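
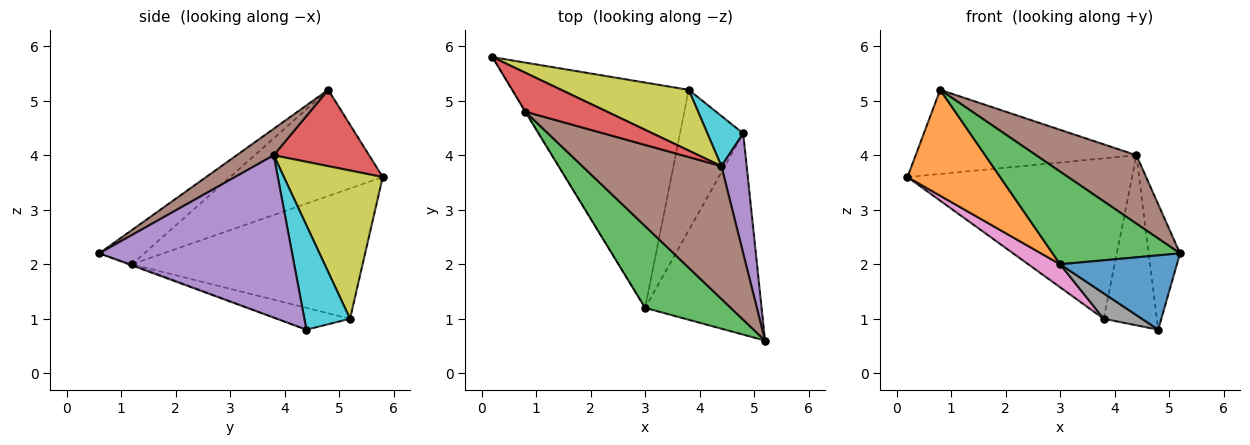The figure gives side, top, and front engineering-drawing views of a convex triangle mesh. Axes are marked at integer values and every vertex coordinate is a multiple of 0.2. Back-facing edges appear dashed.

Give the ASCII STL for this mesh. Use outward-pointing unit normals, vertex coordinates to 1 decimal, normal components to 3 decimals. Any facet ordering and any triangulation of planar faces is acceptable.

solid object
 facet normal -0.009 -0.347 -0.938
  outer loop
   vertex 3.0 1.2 2.0
   vertex 4.8 4.4 0.8
   vertex 5.2 0.6 2.2
  endloop
 endfacet
 facet normal -0.855 -0.519 -0.004
  outer loop
   vertex 3.0 1.2 2.0
   vertex 0.8 4.8 5.2
   vertex 0.2 5.8 3.6
  endloop
 endfacet
 facet normal -0.256 -0.725 0.640
  outer loop
   vertex 3.0 1.2 2.0
   vertex 5.2 0.6 2.2
   vertex 0.8 4.8 5.2
  endloop
 endfacet
 facet normal 0.365 0.845 0.391
  outer loop
   vertex 4.4 3.8 4.0
   vertex 0.2 5.8 3.6
   vertex 0.8 4.8 5.2
  endloop
 endfacet
 facet normal 0.976 0.159 0.152
  outer loop
   vertex 4.4 3.8 4.0
   vertex 5.2 0.6 2.2
   vertex 4.8 4.4 0.8
  endloop
 endfacet
 facet normal 0.167 -0.451 0.877
  outer loop
   vertex 4.4 3.8 4.0
   vertex 0.8 4.8 5.2
   vertex 5.2 0.6 2.2
  endloop
 endfacet
 facet normal -0.592 -0.082 -0.801
  outer loop
   vertex 3.8 5.2 1.0
   vertex 3.0 1.2 2.0
   vertex 0.2 5.8 3.6
  endloop
 endfacet
 facet normal -0.321 -0.169 -0.932
  outer loop
   vertex 3.8 5.2 1.0
   vertex 4.8 4.4 0.8
   vertex 3.0 1.2 2.0
  endloop
 endfacet
 facet normal 0.381 0.865 0.327
  outer loop
   vertex 3.8 5.2 1.0
   vertex 0.2 5.8 3.6
   vertex 4.4 3.8 4.0
  endloop
 endfacet
 facet normal 0.636 0.740 0.218
  outer loop
   vertex 3.8 5.2 1.0
   vertex 4.4 3.8 4.0
   vertex 4.8 4.4 0.8
  endloop
 endfacet
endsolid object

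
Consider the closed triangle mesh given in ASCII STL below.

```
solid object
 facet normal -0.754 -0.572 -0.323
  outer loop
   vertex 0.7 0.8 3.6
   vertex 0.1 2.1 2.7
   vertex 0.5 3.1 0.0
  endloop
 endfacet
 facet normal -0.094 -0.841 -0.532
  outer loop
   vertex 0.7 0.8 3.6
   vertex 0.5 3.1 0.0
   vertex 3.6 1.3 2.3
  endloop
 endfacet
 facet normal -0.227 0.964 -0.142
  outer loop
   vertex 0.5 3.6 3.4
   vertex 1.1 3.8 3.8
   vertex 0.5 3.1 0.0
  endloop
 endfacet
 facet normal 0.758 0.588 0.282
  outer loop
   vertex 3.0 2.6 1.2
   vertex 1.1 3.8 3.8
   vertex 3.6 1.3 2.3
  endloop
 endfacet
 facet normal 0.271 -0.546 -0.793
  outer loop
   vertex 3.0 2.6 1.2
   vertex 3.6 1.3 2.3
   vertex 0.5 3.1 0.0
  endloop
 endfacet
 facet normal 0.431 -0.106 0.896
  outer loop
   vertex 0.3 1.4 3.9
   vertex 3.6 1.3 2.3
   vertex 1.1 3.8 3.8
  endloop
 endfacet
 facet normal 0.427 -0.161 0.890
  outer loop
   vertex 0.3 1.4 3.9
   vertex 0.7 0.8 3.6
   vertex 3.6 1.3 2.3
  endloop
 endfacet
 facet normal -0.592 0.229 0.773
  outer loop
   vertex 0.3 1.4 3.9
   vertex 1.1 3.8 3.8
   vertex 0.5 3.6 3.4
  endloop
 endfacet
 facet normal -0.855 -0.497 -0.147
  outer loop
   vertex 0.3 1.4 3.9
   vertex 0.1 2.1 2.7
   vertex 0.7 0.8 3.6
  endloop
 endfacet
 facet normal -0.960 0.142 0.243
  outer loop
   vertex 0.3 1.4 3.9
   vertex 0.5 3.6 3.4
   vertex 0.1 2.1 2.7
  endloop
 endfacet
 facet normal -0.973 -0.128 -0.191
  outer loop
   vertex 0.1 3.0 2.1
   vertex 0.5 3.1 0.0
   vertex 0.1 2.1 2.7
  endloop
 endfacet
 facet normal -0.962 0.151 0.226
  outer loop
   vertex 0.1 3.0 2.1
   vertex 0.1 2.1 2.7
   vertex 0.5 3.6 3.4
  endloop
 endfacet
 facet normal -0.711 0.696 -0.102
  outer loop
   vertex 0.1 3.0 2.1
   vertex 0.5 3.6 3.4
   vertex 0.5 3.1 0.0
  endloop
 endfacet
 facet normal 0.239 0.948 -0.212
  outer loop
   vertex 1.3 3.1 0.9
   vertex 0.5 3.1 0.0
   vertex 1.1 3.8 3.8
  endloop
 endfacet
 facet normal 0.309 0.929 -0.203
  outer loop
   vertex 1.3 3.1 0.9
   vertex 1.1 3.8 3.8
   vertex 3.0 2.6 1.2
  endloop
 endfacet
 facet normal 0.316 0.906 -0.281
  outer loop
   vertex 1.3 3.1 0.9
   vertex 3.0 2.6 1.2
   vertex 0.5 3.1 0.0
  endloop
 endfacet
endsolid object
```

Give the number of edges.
24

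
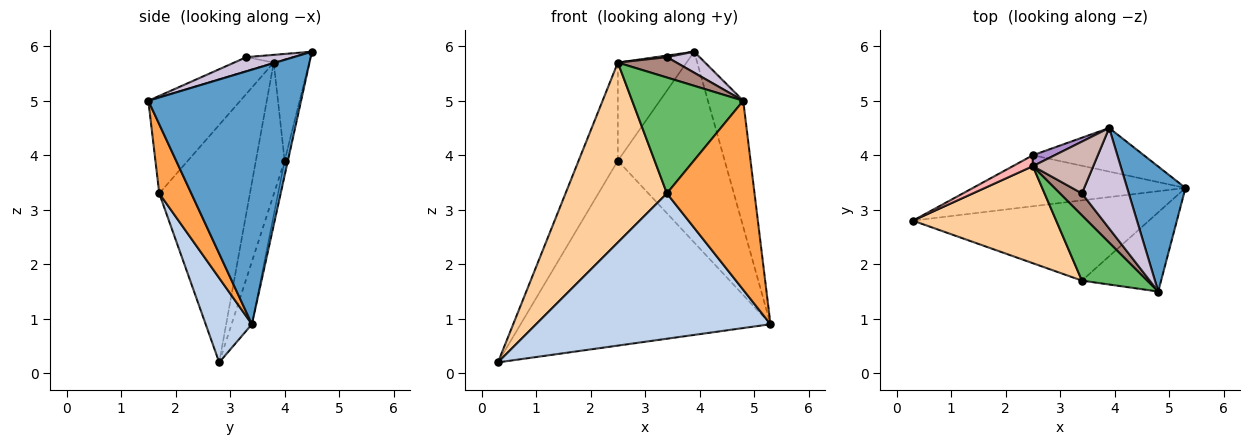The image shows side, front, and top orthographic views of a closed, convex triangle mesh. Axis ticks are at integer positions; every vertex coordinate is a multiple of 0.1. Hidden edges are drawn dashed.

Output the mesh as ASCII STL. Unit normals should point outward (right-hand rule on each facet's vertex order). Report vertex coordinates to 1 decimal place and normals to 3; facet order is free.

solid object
 facet normal 0.951 0.220 0.218
  outer loop
   vertex 3.9 4.5 5.9
   vertex 4.8 1.5 5.0
   vertex 5.3 3.4 0.9
  endloop
 endfacet
 facet normal 0.170 -0.863 -0.476
  outer loop
   vertex 3.4 1.7 3.3
   vertex 0.3 2.8 0.2
   vertex 5.3 3.4 0.9
  endloop
 endfacet
 facet normal 0.320 -0.874 -0.366
  outer loop
   vertex 3.4 1.7 3.3
   vertex 5.3 3.4 0.9
   vertex 4.8 1.5 5.0
  endloop
 endfacet
 facet normal -0.619 -0.692 0.373
  outer loop
   vertex 3.4 1.7 3.3
   vertex 2.5 3.8 5.7
   vertex 0.3 2.8 0.2
  endloop
 endfacet
 facet normal -0.585 -0.706 0.399
  outer loop
   vertex 3.4 1.7 3.3
   vertex 4.8 1.5 5.0
   vertex 2.5 3.8 5.7
  endloop
 endfacet
 facet normal -0.078 0.961 -0.265
  outer loop
   vertex 2.5 4.0 3.9
   vertex 5.3 3.4 0.9
   vertex 0.3 2.8 0.2
  endloop
 endfacet
 facet normal -0.030 0.974 -0.223
  outer loop
   vertex 2.5 4.0 3.9
   vertex 3.9 4.5 5.9
   vertex 5.3 3.4 0.9
  endloop
 endfacet
 facet normal -0.588 0.804 0.089
  outer loop
   vertex 2.5 4.0 3.9
   vertex 0.3 2.8 0.2
   vertex 2.5 3.8 5.7
  endloop
 endfacet
 facet normal -0.456 0.884 0.098
  outer loop
   vertex 2.5 4.0 3.9
   vertex 2.5 3.8 5.7
   vertex 3.9 4.5 5.9
  endloop
 endfacet
 facet normal 0.284 -0.196 0.939
  outer loop
   vertex 3.4 3.3 5.8
   vertex 4.8 1.5 5.0
   vertex 3.9 4.5 5.9
  endloop
 endfacet
 facet normal -0.418 -0.620 0.664
  outer loop
   vertex 3.4 3.3 5.8
   vertex 2.5 3.8 5.7
   vertex 4.8 1.5 5.0
  endloop
 endfacet
 facet normal -0.127 -0.030 0.991
  outer loop
   vertex 3.4 3.3 5.8
   vertex 3.9 4.5 5.9
   vertex 2.5 3.8 5.7
  endloop
 endfacet
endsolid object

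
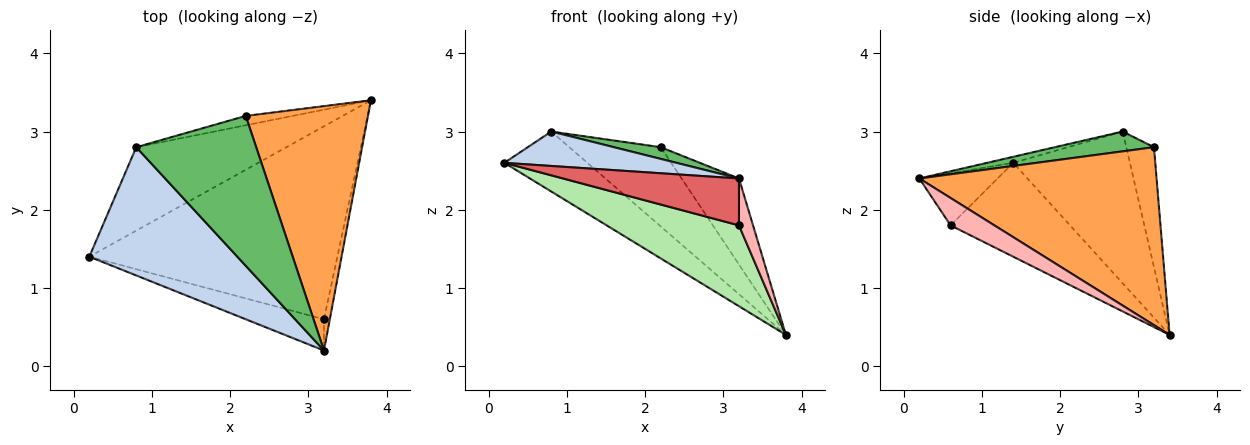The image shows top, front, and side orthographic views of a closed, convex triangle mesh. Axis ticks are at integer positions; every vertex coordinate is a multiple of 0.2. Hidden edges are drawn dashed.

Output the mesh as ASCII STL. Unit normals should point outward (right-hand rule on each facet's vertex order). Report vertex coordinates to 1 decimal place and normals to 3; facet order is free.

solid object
 facet normal -0.634 0.451 -0.628
  outer loop
   vertex 0.8 2.8 3.0
   vertex 3.8 3.4 0.4
   vertex 0.2 1.4 2.6
  endloop
 endfacet
 facet normal -0.039 -0.259 0.965
  outer loop
   vertex 0.8 2.8 3.0
   vertex 0.2 1.4 2.6
   vertex 3.2 0.2 2.4
  endloop
 endfacet
 facet normal 0.808 0.195 0.555
  outer loop
   vertex 2.2 3.2 2.8
   vertex 3.2 0.2 2.4
   vertex 3.8 3.4 0.4
  endloop
 endfacet
 facet normal -0.288 0.951 -0.113
  outer loop
   vertex 2.2 3.2 2.8
   vertex 3.8 3.4 0.4
   vertex 0.8 2.8 3.0
  endloop
 endfacet
 facet normal 0.163 -0.077 0.984
  outer loop
   vertex 2.2 3.2 2.8
   vertex 0.8 2.8 3.0
   vertex 3.2 0.2 2.4
  endloop
 endfacet
 facet normal -0.330 -0.365 -0.871
  outer loop
   vertex 3.2 0.6 1.8
   vertex 0.2 1.4 2.6
   vertex 3.8 3.4 0.4
  endloop
 endfacet
 facet normal -0.347 -0.780 -0.520
  outer loop
   vertex 3.2 0.6 1.8
   vertex 3.2 0.2 2.4
   vertex 0.2 1.4 2.6
  endloop
 endfacet
 facet normal 0.933 -0.300 -0.200
  outer loop
   vertex 3.2 0.6 1.8
   vertex 3.8 3.4 0.4
   vertex 3.2 0.2 2.4
  endloop
 endfacet
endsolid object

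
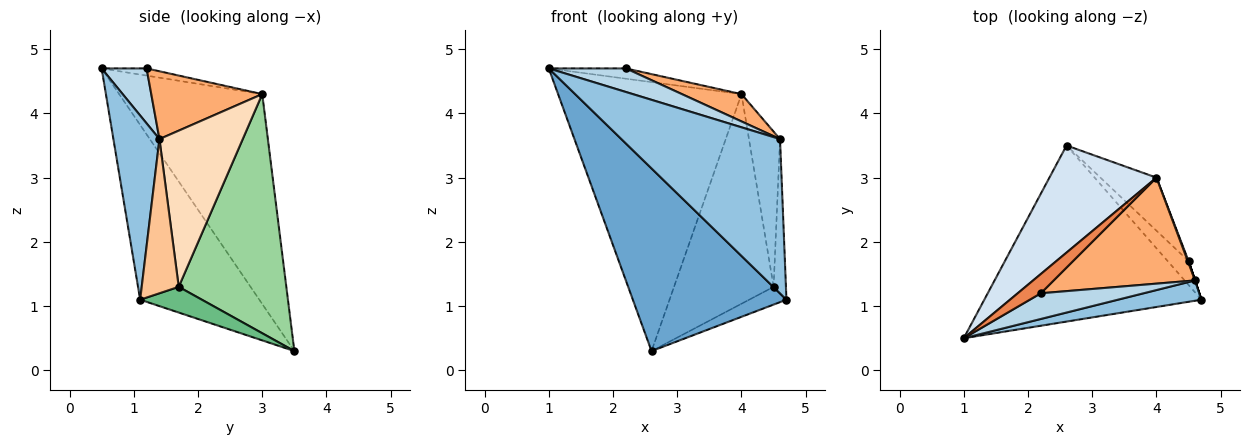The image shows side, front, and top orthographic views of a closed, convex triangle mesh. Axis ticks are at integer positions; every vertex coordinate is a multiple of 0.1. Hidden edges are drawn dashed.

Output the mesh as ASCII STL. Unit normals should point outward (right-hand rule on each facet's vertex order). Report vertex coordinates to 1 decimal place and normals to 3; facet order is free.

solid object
 facet normal -0.488 -0.629 -0.606
  outer loop
   vertex 2.6 3.5 0.3
   vertex 4.7 1.1 1.1
   vertex 1.0 0.5 4.7
  endloop
 endfacet
 facet normal 0.277 -0.953 0.125
  outer loop
   vertex 4.6 1.4 3.6
   vertex 1.0 0.5 4.7
   vertex 4.7 1.1 1.1
  endloop
 endfacet
 facet normal 0.367 -0.629 0.686
  outer loop
   vertex 4.6 1.4 3.6
   vertex 2.2 1.2 4.7
   vertex 1.0 0.5 4.7
  endloop
 endfacet
 facet normal -0.587 0.752 0.299
  outer loop
   vertex 4.0 3.0 4.3
   vertex 2.6 3.5 0.3
   vertex 1.0 0.5 4.7
  endloop
 endfacet
 facet normal -0.265 0.454 0.851
  outer loop
   vertex 4.0 3.0 4.3
   vertex 1.0 0.5 4.7
   vertex 2.2 1.2 4.7
  endloop
 endfacet
 facet normal 0.421 -0.226 0.878
  outer loop
   vertex 4.0 3.0 4.3
   vertex 2.2 1.2 4.7
   vertex 4.6 1.4 3.6
  endloop
 endfacet
 facet normal 0.949 0.316 0.000
  outer loop
   vertex 4.5 1.7 1.3
   vertex 4.6 1.4 3.6
   vertex 4.7 1.1 1.1
  endloop
 endfacet
 facet normal 0.937 0.349 0.005
  outer loop
   vertex 4.5 1.7 1.3
   vertex 4.0 3.0 4.3
   vertex 4.6 1.4 3.6
  endloop
 endfacet
 facet normal 0.703 0.425 -0.571
  outer loop
   vertex 4.5 1.7 1.3
   vertex 4.7 1.1 1.1
   vertex 2.6 3.5 0.3
  endloop
 endfacet
 facet normal 0.723 0.669 -0.169
  outer loop
   vertex 4.5 1.7 1.3
   vertex 2.6 3.5 0.3
   vertex 4.0 3.0 4.3
  endloop
 endfacet
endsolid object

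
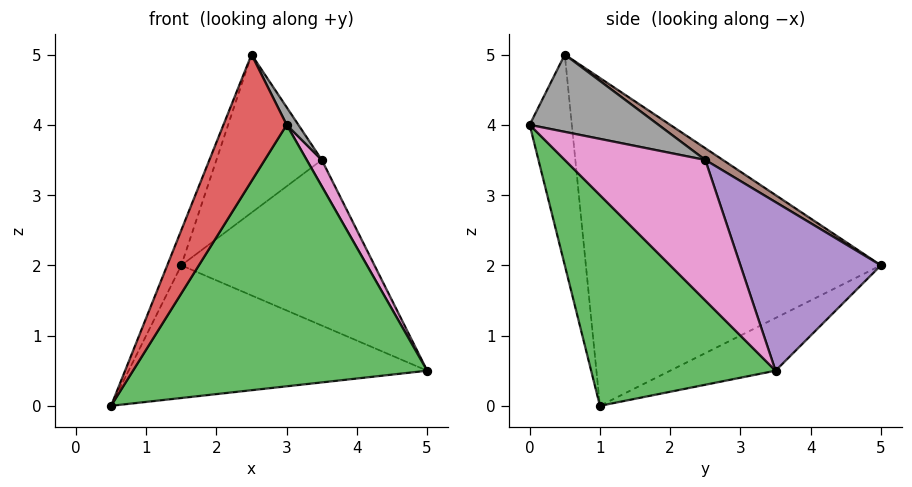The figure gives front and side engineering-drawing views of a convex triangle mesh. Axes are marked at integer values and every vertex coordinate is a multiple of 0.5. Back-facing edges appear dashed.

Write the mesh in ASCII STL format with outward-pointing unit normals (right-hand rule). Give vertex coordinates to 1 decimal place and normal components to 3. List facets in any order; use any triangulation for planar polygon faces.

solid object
 facet normal -0.167 0.474 -0.864
  outer loop
   vertex 1.5 5.0 2.0
   vertex 5.0 3.5 0.5
   vertex 0.5 1.0 0.0
  endloop
 endfacet
 facet normal -0.926 0.044 0.375
  outer loop
   vertex 2.5 0.5 5.0
   vertex 1.5 5.0 2.0
   vertex 0.5 1.0 0.0
  endloop
 endfacet
 facet normal 0.467 -0.744 -0.478
  outer loop
   vertex 3.0 0.0 4.0
   vertex 0.5 1.0 0.0
   vertex 5.0 3.5 0.5
  endloop
 endfacet
 facet normal -0.549 -0.824 0.137
  outer loop
   vertex 3.0 0.0 4.0
   vertex 2.5 0.5 5.0
   vertex 0.5 1.0 0.0
  endloop
 endfacet
 facet normal 0.512 0.705 0.491
  outer loop
   vertex 3.5 2.5 3.5
   vertex 5.0 3.5 0.5
   vertex 1.5 5.0 2.0
  endloop
 endfacet
 facet normal 0.094 0.567 0.819
  outer loop
   vertex 3.5 2.5 3.5
   vertex 1.5 5.0 2.0
   vertex 2.5 0.5 5.0
  endloop
 endfacet
 facet normal 0.903 -0.097 0.419
  outer loop
   vertex 3.5 2.5 3.5
   vertex 3.0 0.0 4.0
   vertex 5.0 3.5 0.5
  endloop
 endfacet
 facet normal 0.875 -0.080 0.477
  outer loop
   vertex 3.5 2.5 3.5
   vertex 2.5 0.5 5.0
   vertex 3.0 0.0 4.0
  endloop
 endfacet
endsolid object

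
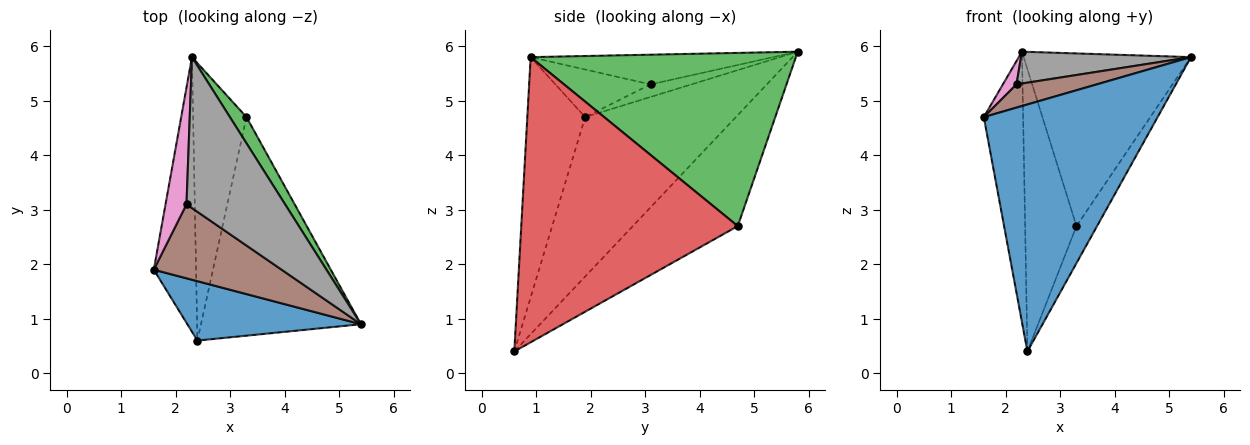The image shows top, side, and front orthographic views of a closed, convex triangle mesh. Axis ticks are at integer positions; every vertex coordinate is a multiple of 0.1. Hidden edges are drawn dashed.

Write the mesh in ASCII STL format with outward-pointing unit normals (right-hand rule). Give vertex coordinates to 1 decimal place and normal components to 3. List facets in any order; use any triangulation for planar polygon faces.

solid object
 facet normal -0.308 -0.925 0.222
  outer loop
   vertex 2.4 0.6 0.4
   vertex 5.4 0.9 5.8
   vertex 1.6 1.9 4.7
  endloop
 endfacet
 facet normal -0.937 0.245 -0.248
  outer loop
   vertex 2.4 0.6 0.4
   vertex 1.6 1.9 4.7
   vertex 2.3 5.8 5.9
  endloop
 endfacet
 facet normal 0.843 0.532 0.081
  outer loop
   vertex 3.3 4.7 2.7
   vertex 2.3 5.8 5.9
   vertex 5.4 0.9 5.8
  endloop
 endfacet
 facet normal 0.869 0.083 -0.487
  outer loop
   vertex 3.3 4.7 2.7
   vertex 5.4 0.9 5.8
   vertex 2.4 0.6 0.4
  endloop
 endfacet
 facet normal -0.825 0.403 -0.396
  outer loop
   vertex 3.3 4.7 2.7
   vertex 2.4 0.6 0.4
   vertex 2.3 5.8 5.9
  endloop
 endfacet
 facet normal -0.335 -0.282 0.899
  outer loop
   vertex 2.2 3.1 5.3
   vertex 1.6 1.9 4.7
   vertex 5.4 0.9 5.8
  endloop
 endfacet
 facet normal -0.507 -0.169 0.845
  outer loop
   vertex 2.2 3.1 5.3
   vertex 2.3 5.8 5.9
   vertex 1.6 1.9 4.7
  endloop
 endfacet
 facet normal -0.283 -0.198 0.938
  outer loop
   vertex 2.2 3.1 5.3
   vertex 5.4 0.9 5.8
   vertex 2.3 5.8 5.9
  endloop
 endfacet
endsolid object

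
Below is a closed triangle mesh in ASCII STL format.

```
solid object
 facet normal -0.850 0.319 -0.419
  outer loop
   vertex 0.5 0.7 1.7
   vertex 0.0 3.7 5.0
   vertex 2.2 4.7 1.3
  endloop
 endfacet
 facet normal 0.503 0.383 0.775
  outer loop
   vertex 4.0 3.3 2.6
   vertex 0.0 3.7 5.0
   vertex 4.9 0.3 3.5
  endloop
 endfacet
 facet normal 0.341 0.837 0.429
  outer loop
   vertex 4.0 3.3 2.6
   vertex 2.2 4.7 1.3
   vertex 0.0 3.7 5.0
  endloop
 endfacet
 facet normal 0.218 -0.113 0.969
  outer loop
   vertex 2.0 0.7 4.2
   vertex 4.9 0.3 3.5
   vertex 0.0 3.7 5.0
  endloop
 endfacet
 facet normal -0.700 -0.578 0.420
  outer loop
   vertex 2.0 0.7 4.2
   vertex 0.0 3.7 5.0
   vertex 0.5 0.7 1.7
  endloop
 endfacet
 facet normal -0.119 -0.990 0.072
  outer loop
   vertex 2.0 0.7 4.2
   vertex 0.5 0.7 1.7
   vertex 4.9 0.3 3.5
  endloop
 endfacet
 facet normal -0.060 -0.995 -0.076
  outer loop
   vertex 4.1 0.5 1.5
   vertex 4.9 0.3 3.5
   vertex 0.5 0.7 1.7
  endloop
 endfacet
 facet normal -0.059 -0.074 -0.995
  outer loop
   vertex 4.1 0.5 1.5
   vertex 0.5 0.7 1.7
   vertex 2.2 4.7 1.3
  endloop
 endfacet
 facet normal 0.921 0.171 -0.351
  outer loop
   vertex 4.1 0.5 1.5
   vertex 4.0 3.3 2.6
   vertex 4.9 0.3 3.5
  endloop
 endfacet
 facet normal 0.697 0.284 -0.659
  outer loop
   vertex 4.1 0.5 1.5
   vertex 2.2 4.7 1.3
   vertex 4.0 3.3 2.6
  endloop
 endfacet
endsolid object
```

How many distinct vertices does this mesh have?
7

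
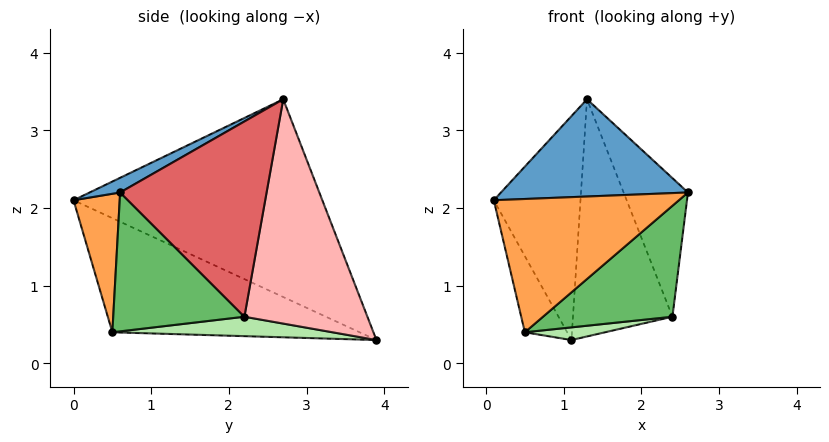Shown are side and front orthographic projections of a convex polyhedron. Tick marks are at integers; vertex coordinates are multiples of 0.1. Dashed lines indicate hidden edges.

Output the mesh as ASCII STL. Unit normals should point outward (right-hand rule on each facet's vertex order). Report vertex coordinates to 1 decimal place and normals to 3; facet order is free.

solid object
 facet normal 0.075 -0.459 0.885
  outer loop
   vertex 1.3 2.7 3.4
   vertex 0.1 0.0 2.1
   vertex 2.6 0.6 2.2
  endloop
 endfacet
 facet normal -0.928 0.323 0.185
  outer loop
   vertex 1.3 2.7 3.4
   vertex 1.1 3.9 0.3
   vertex 0.1 0.0 2.1
  endloop
 endfacet
 facet normal 0.236 -0.946 -0.223
  outer loop
   vertex 0.5 0.5 0.4
   vertex 2.6 0.6 2.2
   vertex 0.1 0.0 2.1
  endloop
 endfacet
 facet normal -0.970 0.166 -0.179
  outer loop
   vertex 0.5 0.5 0.4
   vertex 0.1 0.0 2.1
   vertex 1.1 3.9 0.3
  endloop
 endfacet
 facet normal 0.558 -0.551 -0.621
  outer loop
   vertex 2.4 2.2 0.6
   vertex 2.6 0.6 2.2
   vertex 0.5 0.5 0.4
  endloop
 endfacet
 facet normal 0.154 -0.056 -0.986
  outer loop
   vertex 2.4 2.2 0.6
   vertex 0.5 0.5 0.4
   vertex 1.1 3.9 0.3
  endloop
 endfacet
 facet normal 0.880 0.387 0.277
  outer loop
   vertex 2.4 2.2 0.6
   vertex 1.3 2.7 3.4
   vertex 2.6 0.6 2.2
  endloop
 endfacet
 facet normal 0.763 0.617 0.190
  outer loop
   vertex 2.4 2.2 0.6
   vertex 1.1 3.9 0.3
   vertex 1.3 2.7 3.4
  endloop
 endfacet
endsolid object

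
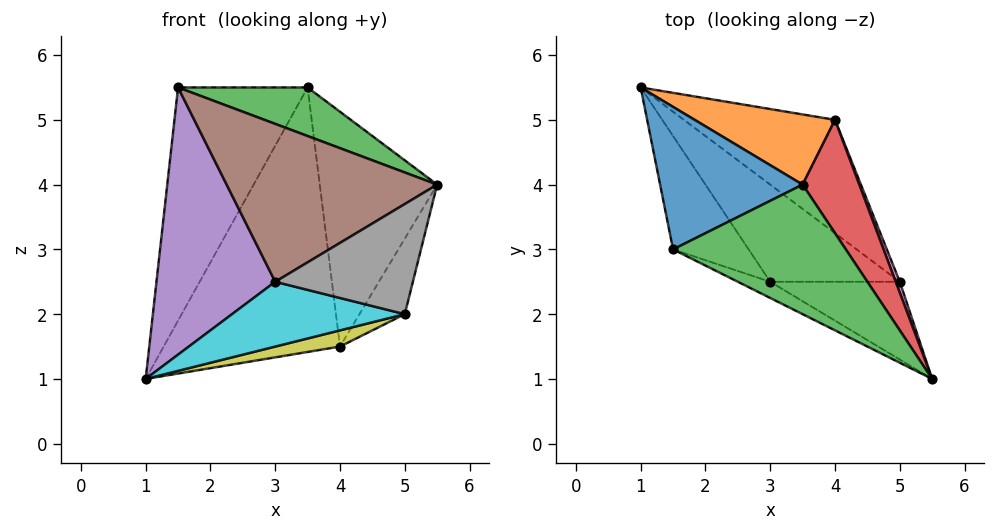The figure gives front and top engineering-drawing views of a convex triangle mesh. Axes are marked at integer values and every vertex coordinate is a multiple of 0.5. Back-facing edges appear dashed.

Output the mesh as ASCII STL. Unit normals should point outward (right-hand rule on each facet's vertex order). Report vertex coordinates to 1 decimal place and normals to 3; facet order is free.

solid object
 facet normal -0.392 0.785 0.480
  outer loop
   vertex 3.5 4.0 5.5
   vertex 1.0 5.5 1.0
   vertex 1.5 3.0 5.5
  endloop
 endfacet
 facet normal 0.118 0.960 0.255
  outer loop
   vertex 3.5 4.0 5.5
   vertex 4.0 5.0 1.5
   vertex 1.0 5.5 1.0
  endloop
 endfacet
 facet normal 0.173 -0.346 0.922
  outer loop
   vertex 3.5 4.0 5.5
   vertex 1.5 3.0 5.5
   vertex 5.5 1.0 4.0
  endloop
 endfacet
 facet normal 0.859 0.461 0.223
  outer loop
   vertex 3.5 4.0 5.5
   vertex 5.5 1.0 4.0
   vertex 4.0 5.0 1.5
  endloop
 endfacet
 facet normal -0.736 -0.623 -0.264
  outer loop
   vertex 3.0 2.5 2.5
   vertex 1.5 3.0 5.5
   vertex 1.0 5.5 1.0
  endloop
 endfacet
 facet normal -0.472 -0.877 -0.090
  outer loop
   vertex 3.0 2.5 2.5
   vertex 5.5 1.0 4.0
   vertex 1.5 3.0 5.5
  endloop
 endfacet
 facet normal 0.923 0.380 0.054
  outer loop
   vertex 5.0 2.5 2.0
   vertex 4.0 5.0 1.5
   vertex 5.5 1.0 4.0
  endloop
 endfacet
 facet normal -0.143 -0.809 -0.571
  outer loop
   vertex 5.0 2.5 2.0
   vertex 5.5 1.0 4.0
   vertex 3.0 2.5 2.5
  endloop
 endfacet
 facet normal 0.140 -0.140 -0.980
  outer loop
   vertex 5.0 2.5 2.0
   vertex 1.0 5.5 1.0
   vertex 4.0 5.0 1.5
  endloop
 endfacet
 facet normal -0.204 -0.543 -0.815
  outer loop
   vertex 5.0 2.5 2.0
   vertex 3.0 2.5 2.5
   vertex 1.0 5.5 1.0
  endloop
 endfacet
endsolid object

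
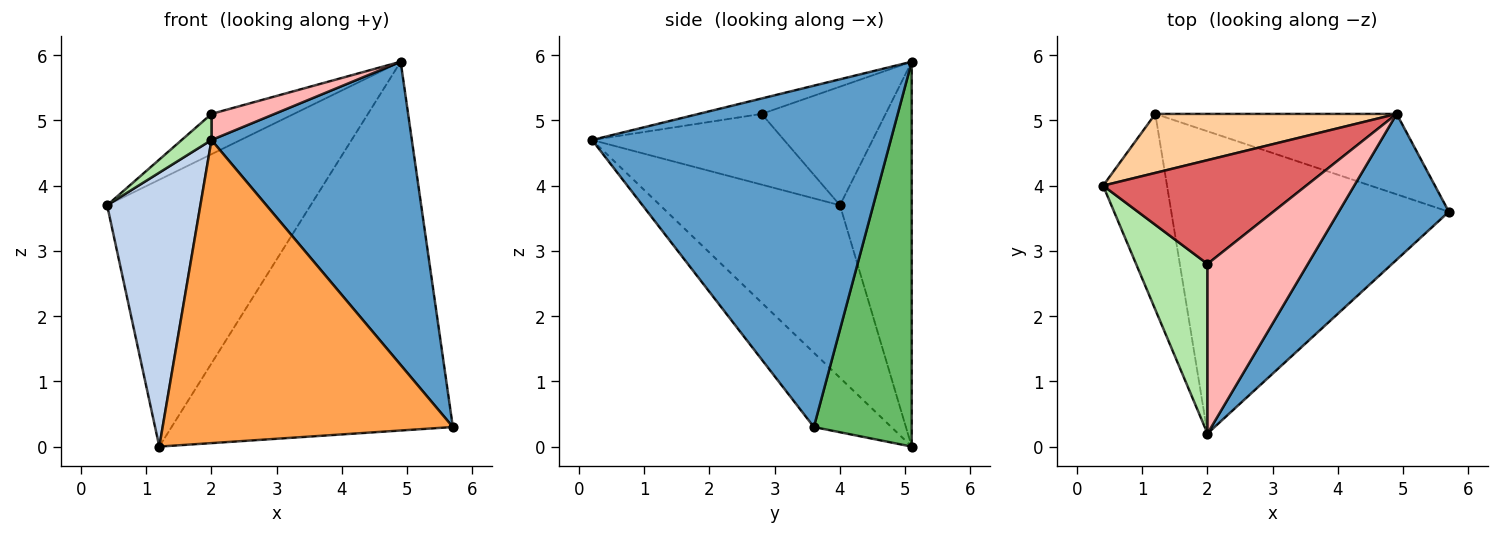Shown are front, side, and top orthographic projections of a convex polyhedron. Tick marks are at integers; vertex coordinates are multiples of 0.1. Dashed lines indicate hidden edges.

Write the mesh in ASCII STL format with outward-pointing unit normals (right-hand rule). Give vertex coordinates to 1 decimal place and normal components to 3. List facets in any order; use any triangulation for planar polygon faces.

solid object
 facet normal 0.802 -0.538 0.259
  outer loop
   vertex 4.9 5.1 5.9
   vertex 2.0 0.2 4.7
   vertex 5.7 3.6 0.3
  endloop
 endfacet
 facet normal -0.843 -0.437 -0.312
  outer loop
   vertex 1.2 5.1 0.0
   vertex 2.0 0.2 4.7
   vertex 0.4 4.0 3.7
  endloop
 endfacet
 facet normal -0.186 -0.696 -0.694
  outer loop
   vertex 1.2 5.1 0.0
   vertex 5.7 3.6 0.3
   vertex 2.0 0.2 4.7
  endloop
 endfacet
 facet normal -0.325 0.923 0.204
  outer loop
   vertex 1.2 5.1 0.0
   vertex 0.4 4.0 3.7
   vertex 4.9 5.1 5.9
  endloop
 endfacet
 facet normal 0.322 0.925 -0.202
  outer loop
   vertex 1.2 5.1 0.0
   vertex 4.9 5.1 5.9
   vertex 5.7 3.6 0.3
  endloop
 endfacet
 facet normal -0.700 -0.109 0.706
  outer loop
   vertex 2.0 2.8 5.1
   vertex 0.4 4.0 3.7
   vertex 2.0 0.2 4.7
  endloop
 endfacet
 facet normal -0.478 0.318 0.819
  outer loop
   vertex 2.0 2.8 5.1
   vertex 4.9 5.1 5.9
   vertex 0.4 4.0 3.7
  endloop
 endfacet
 facet normal -0.150 -0.150 0.977
  outer loop
   vertex 2.0 2.8 5.1
   vertex 2.0 0.2 4.7
   vertex 4.9 5.1 5.9
  endloop
 endfacet
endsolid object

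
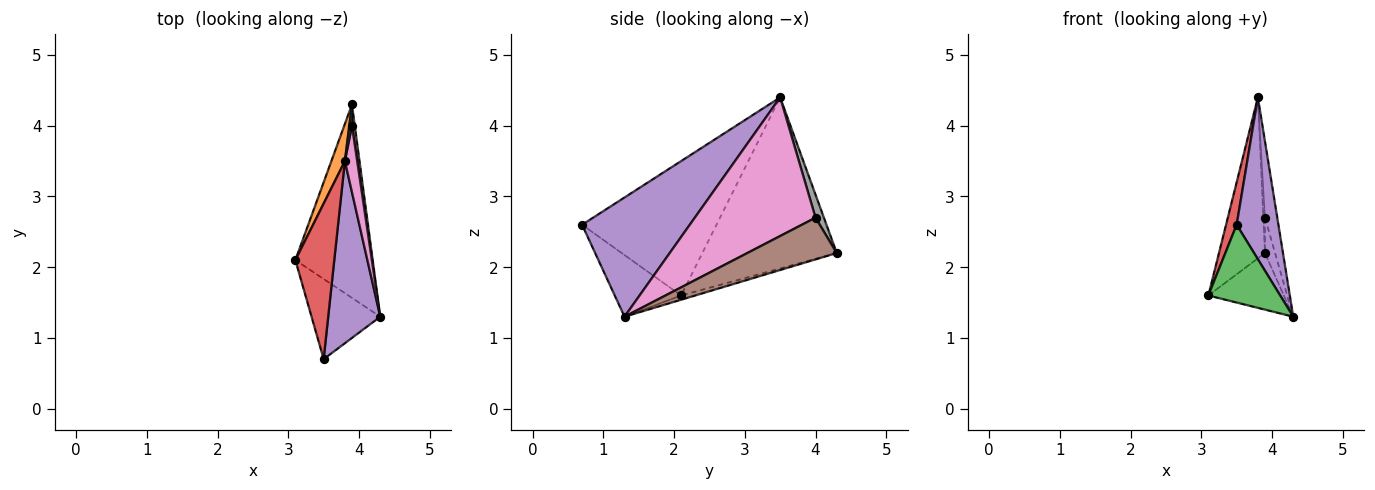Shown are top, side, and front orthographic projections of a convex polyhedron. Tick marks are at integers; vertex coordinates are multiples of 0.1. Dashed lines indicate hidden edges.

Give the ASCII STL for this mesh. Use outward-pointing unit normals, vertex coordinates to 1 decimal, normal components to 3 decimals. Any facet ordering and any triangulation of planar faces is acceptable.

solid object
 facet normal -0.053 0.281 -0.958
  outer loop
   vertex 3.9 4.3 2.2
   vertex 4.3 1.3 1.3
   vertex 3.1 2.1 1.6
  endloop
 endfacet
 facet normal -0.944 0.323 0.074
  outer loop
   vertex 3.8 3.5 4.4
   vertex 3.9 4.3 2.2
   vertex 3.1 2.1 1.6
  endloop
 endfacet
 facet normal -0.541 -0.586 -0.603
  outer loop
   vertex 3.5 0.7 2.6
   vertex 3.1 2.1 1.6
   vertex 4.3 1.3 1.3
  endloop
 endfacet
 facet normal -0.958 -0.076 0.277
  outer loop
   vertex 3.5 0.7 2.6
   vertex 3.8 3.5 4.4
   vertex 3.1 2.1 1.6
  endloop
 endfacet
 facet normal 0.864 -0.335 0.377
  outer loop
   vertex 3.5 0.7 2.6
   vertex 4.3 1.3 1.3
   vertex 3.8 3.5 4.4
  endloop
 endfacet
 facet normal 0.991 0.112 0.067
  outer loop
   vertex 3.9 4.0 2.7
   vertex 4.3 1.3 1.3
   vertex 3.9 4.3 2.2
  endloop
 endfacet
 facet normal 0.991 0.101 0.088
  outer loop
   vertex 3.9 4.0 2.7
   vertex 3.8 3.5 4.4
   vertex 4.3 1.3 1.3
  endloop
 endfacet
 facet normal 0.976 0.188 0.113
  outer loop
   vertex 3.9 4.0 2.7
   vertex 3.9 4.3 2.2
   vertex 3.8 3.5 4.4
  endloop
 endfacet
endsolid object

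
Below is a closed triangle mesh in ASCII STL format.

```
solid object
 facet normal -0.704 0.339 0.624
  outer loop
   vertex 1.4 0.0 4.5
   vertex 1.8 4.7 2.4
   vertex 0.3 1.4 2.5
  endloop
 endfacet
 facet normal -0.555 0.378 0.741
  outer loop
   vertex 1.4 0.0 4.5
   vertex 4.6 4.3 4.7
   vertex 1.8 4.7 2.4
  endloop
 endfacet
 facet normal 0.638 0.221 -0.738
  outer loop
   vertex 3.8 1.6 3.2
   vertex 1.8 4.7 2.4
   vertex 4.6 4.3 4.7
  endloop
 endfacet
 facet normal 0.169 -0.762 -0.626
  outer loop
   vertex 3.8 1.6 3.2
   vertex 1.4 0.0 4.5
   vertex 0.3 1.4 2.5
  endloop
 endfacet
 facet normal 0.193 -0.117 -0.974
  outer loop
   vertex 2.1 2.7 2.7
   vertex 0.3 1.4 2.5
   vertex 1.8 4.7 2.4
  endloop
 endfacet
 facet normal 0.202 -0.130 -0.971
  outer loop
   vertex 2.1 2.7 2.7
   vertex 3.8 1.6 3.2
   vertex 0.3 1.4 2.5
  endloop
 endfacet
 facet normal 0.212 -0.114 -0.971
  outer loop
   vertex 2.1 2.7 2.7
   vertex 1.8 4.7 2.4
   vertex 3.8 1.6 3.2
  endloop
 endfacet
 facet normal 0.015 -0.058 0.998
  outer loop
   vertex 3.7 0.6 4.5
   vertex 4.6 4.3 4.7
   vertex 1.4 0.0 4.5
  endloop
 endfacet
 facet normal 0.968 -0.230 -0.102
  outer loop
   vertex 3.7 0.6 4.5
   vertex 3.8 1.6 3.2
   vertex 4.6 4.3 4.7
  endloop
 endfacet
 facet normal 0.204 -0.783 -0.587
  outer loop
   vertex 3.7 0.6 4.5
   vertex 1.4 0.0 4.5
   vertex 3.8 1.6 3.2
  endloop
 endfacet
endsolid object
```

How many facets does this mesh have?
10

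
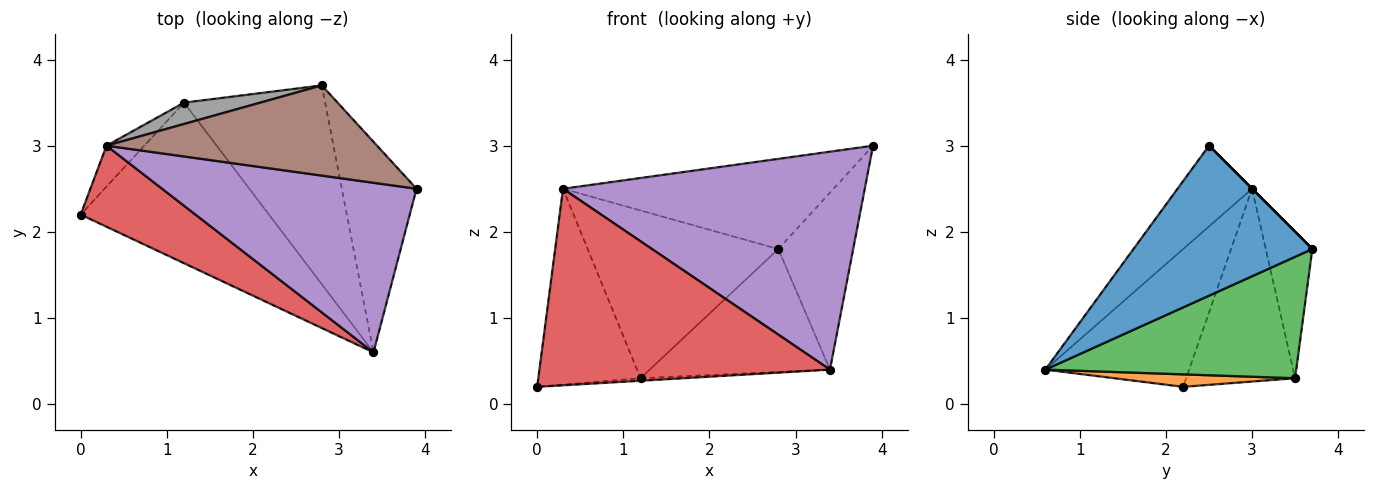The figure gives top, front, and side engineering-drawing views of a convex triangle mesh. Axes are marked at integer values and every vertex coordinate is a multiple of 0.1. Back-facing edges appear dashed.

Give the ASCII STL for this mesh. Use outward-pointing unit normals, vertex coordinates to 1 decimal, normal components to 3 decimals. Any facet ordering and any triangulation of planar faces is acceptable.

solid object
 facet normal 0.838 0.351 -0.418
  outer loop
   vertex 2.8 3.7 1.8
   vertex 3.9 2.5 3.0
   vertex 3.4 0.6 0.4
  endloop
 endfacet
 facet normal 0.066 0.016 -0.998
  outer loop
   vertex 1.2 3.5 0.3
   vertex 3.4 0.6 0.4
   vertex 0.0 2.2 0.2
  endloop
 endfacet
 facet normal 0.591 0.424 -0.686
  outer loop
   vertex 1.2 3.5 0.3
   vertex 2.8 3.7 1.8
   vertex 3.4 0.6 0.4
  endloop
 endfacet
 facet normal -0.416 -0.841 0.347
  outer loop
   vertex 0.3 3.0 2.5
   vertex 0.0 2.2 0.2
   vertex 3.4 0.6 0.4
  endloop
 endfacet
 facet normal -0.191 -0.775 0.603
  outer loop
   vertex 0.3 3.0 2.5
   vertex 3.4 0.6 0.4
   vertex 3.9 2.5 3.0
  endloop
 endfacet
 facet normal 0.000 0.707 0.707
  outer loop
   vertex 0.3 3.0 2.5
   vertex 3.9 2.5 3.0
   vertex 2.8 3.7 1.8
  endloop
 endfacet
 facet normal -0.722 0.677 -0.141
  outer loop
   vertex 0.3 3.0 2.5
   vertex 1.2 3.5 0.3
   vertex 0.0 2.2 0.2
  endloop
 endfacet
 facet normal -0.236 0.964 0.123
  outer loop
   vertex 0.3 3.0 2.5
   vertex 2.8 3.7 1.8
   vertex 1.2 3.5 0.3
  endloop
 endfacet
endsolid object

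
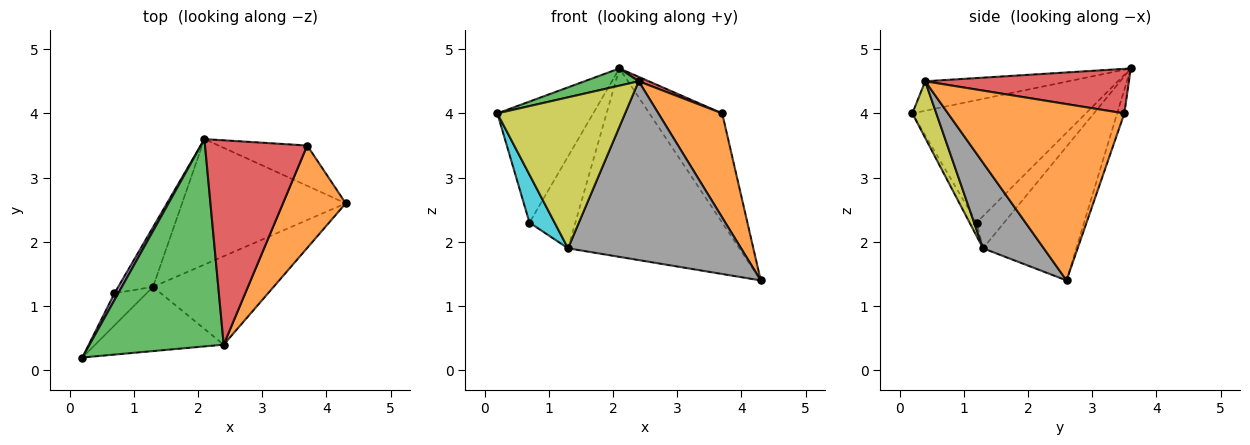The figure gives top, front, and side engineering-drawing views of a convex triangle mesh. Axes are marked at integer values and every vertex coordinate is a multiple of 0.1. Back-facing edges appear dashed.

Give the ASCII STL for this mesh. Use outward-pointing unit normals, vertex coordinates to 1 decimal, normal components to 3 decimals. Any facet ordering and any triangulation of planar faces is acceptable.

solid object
 facet normal -0.092 0.934 -0.345
  outer loop
   vertex 3.7 3.5 4.0
   vertex 4.3 2.6 1.4
   vertex 2.1 3.6 4.7
  endloop
 endfacet
 facet normal 0.892 -0.323 0.317
  outer loop
   vertex 2.4 0.4 4.5
   vertex 4.3 2.6 1.4
   vertex 3.7 3.5 4.0
  endloop
 endfacet
 facet normal -0.214 -0.081 0.974
  outer loop
   vertex 2.4 0.4 4.5
   vertex 2.1 3.6 4.7
   vertex 0.2 0.2 4.0
  endloop
 endfacet
 facet normal 0.400 -0.020 0.916
  outer loop
   vertex 2.4 0.4 4.5
   vertex 3.7 3.5 4.0
   vertex 2.1 3.6 4.7
  endloop
 endfacet
 facet normal -0.875 0.483 0.027
  outer loop
   vertex 0.7 1.2 2.3
   vertex 0.2 0.2 4.0
   vertex 2.1 3.6 4.7
  endloop
 endfacet
 facet normal -0.413 0.758 -0.505
  outer loop
   vertex 1.3 1.3 1.9
   vertex 2.1 3.6 4.7
   vertex 4.3 2.6 1.4
  endloop
 endfacet
 facet normal -0.449 0.749 -0.487
  outer loop
   vertex 1.3 1.3 1.9
   vertex 0.7 1.2 2.3
   vertex 2.1 3.6 4.7
  endloop
 endfacet
 facet normal 0.300 -0.855 -0.423
  outer loop
   vertex 1.3 1.3 1.9
   vertex 4.3 2.6 1.4
   vertex 2.4 0.4 4.5
  endloop
 endfacet
 facet normal 0.170 -0.907 -0.386
  outer loop
   vertex 1.3 1.3 1.9
   vertex 2.4 0.4 4.5
   vertex 0.2 0.2 4.0
  endloop
 endfacet
 facet normal -0.227 -0.809 -0.543
  outer loop
   vertex 1.3 1.3 1.9
   vertex 0.2 0.2 4.0
   vertex 0.7 1.2 2.3
  endloop
 endfacet
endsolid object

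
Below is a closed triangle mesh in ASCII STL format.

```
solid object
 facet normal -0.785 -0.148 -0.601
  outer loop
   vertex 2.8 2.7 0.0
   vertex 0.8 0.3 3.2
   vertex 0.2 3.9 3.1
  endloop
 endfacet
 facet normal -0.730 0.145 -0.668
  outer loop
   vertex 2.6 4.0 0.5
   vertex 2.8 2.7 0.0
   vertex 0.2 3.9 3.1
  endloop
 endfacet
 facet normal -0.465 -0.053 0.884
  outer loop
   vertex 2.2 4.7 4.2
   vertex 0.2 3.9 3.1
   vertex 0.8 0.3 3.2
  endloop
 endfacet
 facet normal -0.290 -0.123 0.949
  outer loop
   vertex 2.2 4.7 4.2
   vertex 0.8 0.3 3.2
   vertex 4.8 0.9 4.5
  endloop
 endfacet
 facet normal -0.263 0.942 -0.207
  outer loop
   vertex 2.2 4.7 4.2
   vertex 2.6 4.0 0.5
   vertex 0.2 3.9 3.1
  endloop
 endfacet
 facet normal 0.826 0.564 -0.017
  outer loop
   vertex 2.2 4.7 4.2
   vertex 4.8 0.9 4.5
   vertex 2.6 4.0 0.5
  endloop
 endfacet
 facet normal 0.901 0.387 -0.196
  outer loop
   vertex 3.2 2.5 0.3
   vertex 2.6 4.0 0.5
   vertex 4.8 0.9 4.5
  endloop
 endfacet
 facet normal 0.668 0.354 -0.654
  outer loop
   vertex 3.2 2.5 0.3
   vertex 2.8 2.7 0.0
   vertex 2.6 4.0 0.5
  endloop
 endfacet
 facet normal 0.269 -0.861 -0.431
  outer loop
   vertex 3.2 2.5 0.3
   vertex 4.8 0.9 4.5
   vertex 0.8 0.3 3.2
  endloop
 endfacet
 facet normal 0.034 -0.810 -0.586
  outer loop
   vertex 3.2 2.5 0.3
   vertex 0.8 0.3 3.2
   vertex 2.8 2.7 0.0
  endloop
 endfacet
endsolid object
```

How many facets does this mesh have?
10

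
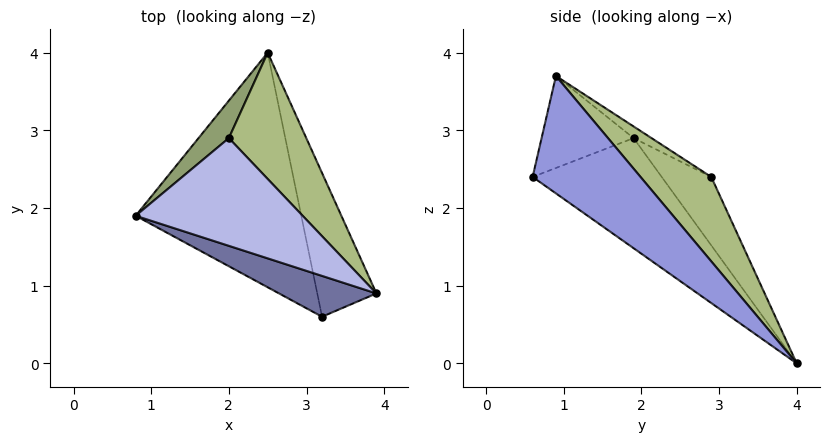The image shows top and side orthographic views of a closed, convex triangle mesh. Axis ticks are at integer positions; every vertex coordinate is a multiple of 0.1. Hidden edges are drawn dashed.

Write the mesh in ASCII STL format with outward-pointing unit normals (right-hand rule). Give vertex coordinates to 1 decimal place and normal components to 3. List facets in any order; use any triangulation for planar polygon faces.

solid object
 facet normal -0.373 -0.840 0.395
  outer loop
   vertex 3.2 0.6 2.4
   vertex 3.9 0.9 3.7
   vertex 0.8 1.9 2.9
  endloop
 endfacet
 facet normal -0.453 -0.574 -0.682
  outer loop
   vertex 3.2 0.6 2.4
   vertex 0.8 1.9 2.9
   vertex 2.5 4.0 0.0
  endloop
 endfacet
 facet normal 0.885 -0.133 -0.446
  outer loop
   vertex 3.2 0.6 2.4
   vertex 2.5 4.0 0.0
   vertex 3.9 0.9 3.7
  endloop
 endfacet
 facet normal -0.060 0.503 0.862
  outer loop
   vertex 2.0 2.9 2.4
   vertex 0.8 1.9 2.9
   vertex 3.9 0.9 3.7
  endloop
 endfacet
 facet normal -0.557 0.793 0.247
  outer loop
   vertex 2.0 2.9 2.4
   vertex 2.5 4.0 0.0
   vertex 0.8 1.9 2.9
  endloop
 endfacet
 facet normal 0.486 0.752 0.446
  outer loop
   vertex 2.0 2.9 2.4
   vertex 3.9 0.9 3.7
   vertex 2.5 4.0 0.0
  endloop
 endfacet
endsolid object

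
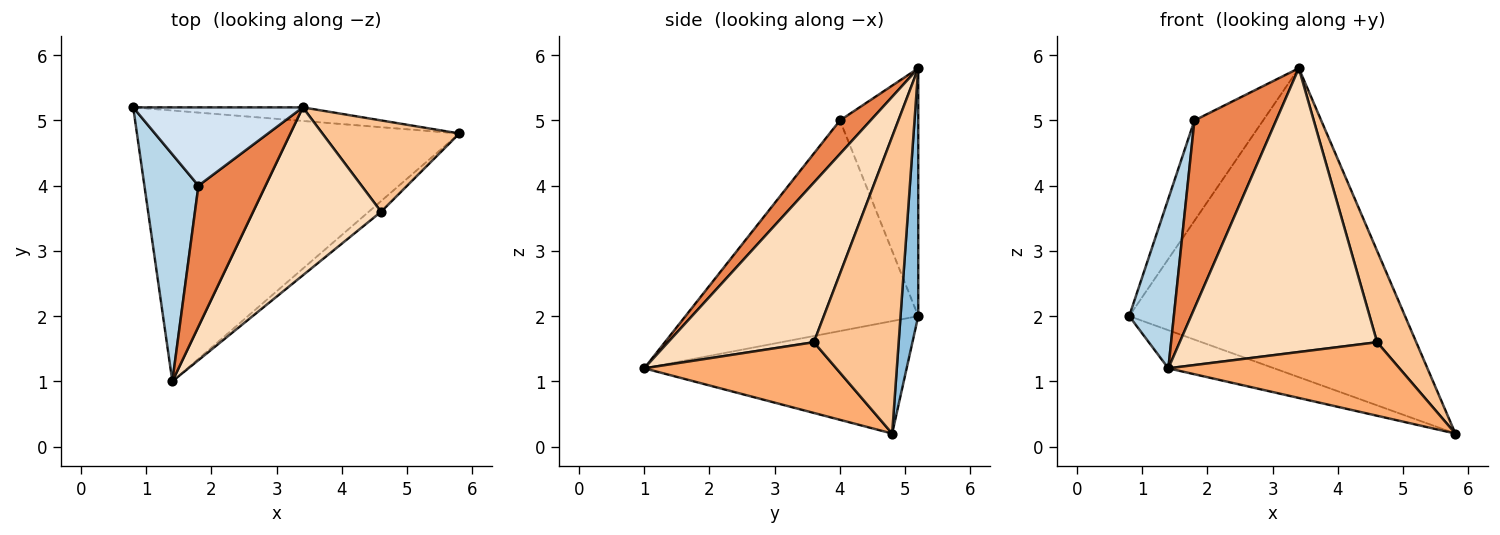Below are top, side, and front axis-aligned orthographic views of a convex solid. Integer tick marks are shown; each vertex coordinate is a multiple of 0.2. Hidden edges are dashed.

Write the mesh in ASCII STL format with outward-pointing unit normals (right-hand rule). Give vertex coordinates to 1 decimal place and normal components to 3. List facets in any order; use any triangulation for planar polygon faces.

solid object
 facet normal -0.326 0.132 -0.936
  outer loop
   vertex 1.4 1.0 1.2
   vertex 0.8 5.2 2.0
   vertex 5.8 4.8 0.2
  endloop
 endfacet
 facet normal 0.064 0.997 -0.044
  outer loop
   vertex 3.4 5.2 5.8
   vertex 5.8 4.8 0.2
   vertex 0.8 5.2 2.0
  endloop
 endfacet
 facet normal -0.952 -0.183 0.244
  outer loop
   vertex 1.8 4.0 5.0
   vertex 0.8 5.2 2.0
   vertex 1.4 1.0 1.2
  endloop
 endfacet
 facet normal -0.669 0.586 0.457
  outer loop
   vertex 1.8 4.0 5.0
   vertex 3.4 5.2 5.8
   vertex 0.8 5.2 2.0
  endloop
 endfacet
 facet normal 0.287 -0.766 0.575
  outer loop
   vertex 1.8 4.0 5.0
   vertex 1.4 1.0 1.2
   vertex 3.4 5.2 5.8
  endloop
 endfacet
 facet normal 0.635 -0.764 -0.111
  outer loop
   vertex 4.6 3.6 1.6
   vertex 1.4 1.0 1.2
   vertex 5.8 4.8 0.2
  endloop
 endfacet
 facet normal 0.837 -0.386 0.386
  outer loop
   vertex 4.6 3.6 1.6
   vertex 5.8 4.8 0.2
   vertex 3.4 5.2 5.8
  endloop
 endfacet
 facet normal 0.536 -0.726 0.430
  outer loop
   vertex 4.6 3.6 1.6
   vertex 3.4 5.2 5.8
   vertex 1.4 1.0 1.2
  endloop
 endfacet
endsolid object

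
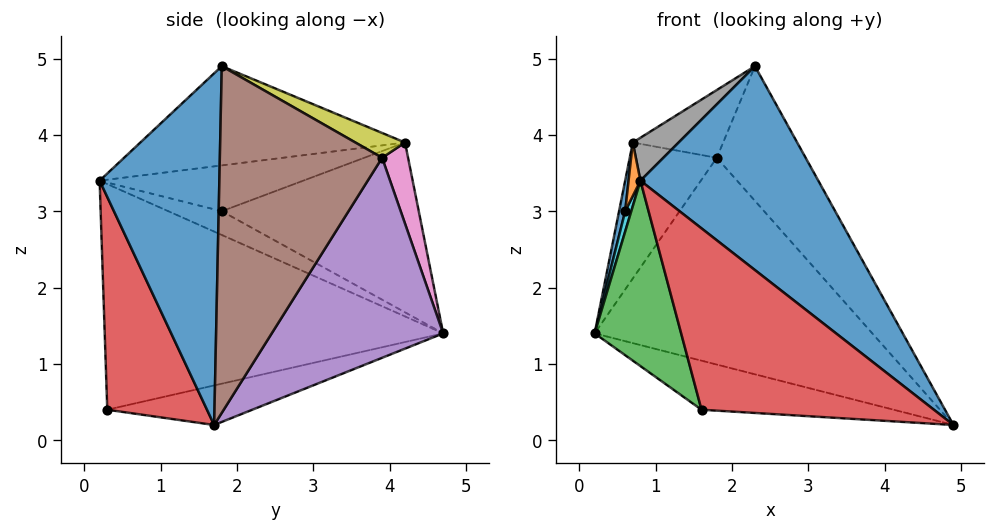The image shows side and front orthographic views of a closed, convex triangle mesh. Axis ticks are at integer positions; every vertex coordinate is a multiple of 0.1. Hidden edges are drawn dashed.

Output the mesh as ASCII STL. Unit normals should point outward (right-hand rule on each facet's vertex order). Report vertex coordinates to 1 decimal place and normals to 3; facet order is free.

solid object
 facet normal 0.531 -0.789 0.310
  outer loop
   vertex 2.3 1.8 4.9
   vertex 0.8 0.2 3.4
   vertex 4.9 1.7 0.2
  endloop
 endfacet
 facet normal -0.135 0.179 -0.975
  outer loop
   vertex 1.6 0.3 0.4
   vertex 0.2 4.7 1.4
   vertex 4.9 1.7 0.2
  endloop
 endfacet
 facet normal -0.936 -0.239 -0.258
  outer loop
   vertex 1.6 0.3 0.4
   vertex 0.8 0.2 3.4
   vertex 0.2 4.7 1.4
  endloop
 endfacet
 facet normal 0.393 -0.916 0.074
  outer loop
   vertex 1.6 0.3 0.4
   vertex 4.9 1.7 0.2
   vertex 0.8 0.2 3.4
  endloop
 endfacet
 facet normal 0.524 0.849 -0.069
  outer loop
   vertex 1.8 3.9 3.7
   vertex 4.9 1.7 0.2
   vertex 0.2 4.7 1.4
  endloop
 endfacet
 facet normal 0.792 0.434 0.429
  outer loop
   vertex 1.8 3.9 3.7
   vertex 2.3 1.8 4.9
   vertex 4.9 1.7 0.2
  endloop
 endfacet
 facet normal 0.283 0.950 0.133
  outer loop
   vertex 0.7 4.2 3.9
   vertex 1.8 3.9 3.7
   vertex 0.2 4.7 1.4
  endloop
 endfacet
 facet normal -0.641 -0.111 0.759
  outer loop
   vertex 0.7 4.2 3.9
   vertex 0.8 0.2 3.4
   vertex 2.3 1.8 4.9
  endloop
 endfacet
 facet normal 0.289 0.526 0.800
  outer loop
   vertex 0.7 4.2 3.9
   vertex 2.3 1.8 4.9
   vertex 1.8 3.9 3.7
  endloop
 endfacet
 facet normal -0.993 -0.113 0.043
  outer loop
   vertex 0.6 1.8 3.0
   vertex 0.2 4.7 1.4
   vertex 0.8 0.2 3.4
  endloop
 endfacet
 facet normal -0.981 -0.030 0.190
  outer loop
   vertex 0.6 1.8 3.0
   vertex 0.7 4.2 3.9
   vertex 0.2 4.7 1.4
  endloop
 endfacet
 facet normal -0.965 -0.056 0.257
  outer loop
   vertex 0.6 1.8 3.0
   vertex 0.8 0.2 3.4
   vertex 0.7 4.2 3.9
  endloop
 endfacet
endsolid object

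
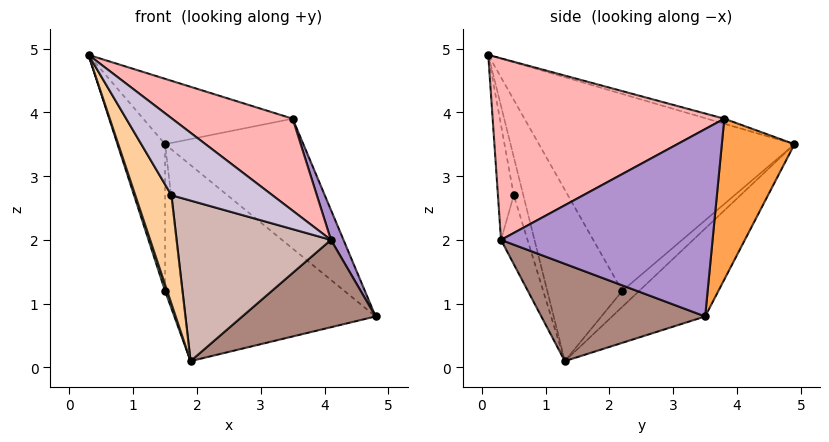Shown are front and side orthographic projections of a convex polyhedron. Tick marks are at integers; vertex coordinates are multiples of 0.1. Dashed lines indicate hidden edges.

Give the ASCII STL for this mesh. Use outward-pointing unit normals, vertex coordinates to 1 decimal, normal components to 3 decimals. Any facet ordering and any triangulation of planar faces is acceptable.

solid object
 facet normal -0.310 0.634 -0.708
  outer loop
   vertex 1.9 1.3 0.1
   vertex 1.5 4.9 3.5
   vertex 4.8 3.5 0.8
  endloop
 endfacet
 facet normal -0.033 0.288 0.957
  outer loop
   vertex 3.5 3.8 3.9
   vertex 1.5 4.9 3.5
   vertex 0.3 0.1 4.9
  endloop
 endfacet
 facet normal 0.462 0.880 0.109
  outer loop
   vertex 3.5 3.8 3.9
   vertex 4.8 3.5 0.8
   vertex 1.5 4.9 3.5
  endloop
 endfacet
 facet normal -0.243 -0.919 -0.311
  outer loop
   vertex 1.6 0.5 2.7
   vertex 0.3 0.1 4.9
   vertex 1.9 1.3 0.1
  endloop
 endfacet
 facet normal -0.961 0.179 -0.210
  outer loop
   vertex 1.5 2.2 1.2
   vertex 0.3 0.1 4.9
   vertex 1.5 4.9 3.5
  endloop
 endfacet
 facet normal -0.946 -0.027 -0.322
  outer loop
   vertex 1.5 2.2 1.2
   vertex 1.9 1.3 0.1
   vertex 0.3 0.1 4.9
  endloop
 endfacet
 facet normal -0.536 0.548 -0.643
  outer loop
   vertex 1.5 2.2 1.2
   vertex 1.5 4.9 3.5
   vertex 1.9 1.3 0.1
  endloop
 endfacet
 facet normal 0.588 -0.306 0.749
  outer loop
   vertex 4.1 0.3 2.0
   vertex 3.5 3.8 3.9
   vertex 0.3 0.1 4.9
  endloop
 endfacet
 facet normal 0.919 -0.055 0.391
  outer loop
   vertex 4.1 0.3 2.0
   vertex 4.8 3.5 0.8
   vertex 3.5 3.8 3.9
  endloop
 endfacet
 facet normal -0.150 -0.953 -0.262
  outer loop
   vertex 4.1 0.3 2.0
   vertex 0.3 0.1 4.9
   vertex 1.6 0.5 2.7
  endloop
 endfacet
 facet normal 0.489 -0.398 -0.776
  outer loop
   vertex 4.1 0.3 2.0
   vertex 1.9 1.3 0.1
   vertex 4.8 3.5 0.8
  endloop
 endfacet
 facet normal -0.161 -0.938 -0.307
  outer loop
   vertex 4.1 0.3 2.0
   vertex 1.6 0.5 2.7
   vertex 1.9 1.3 0.1
  endloop
 endfacet
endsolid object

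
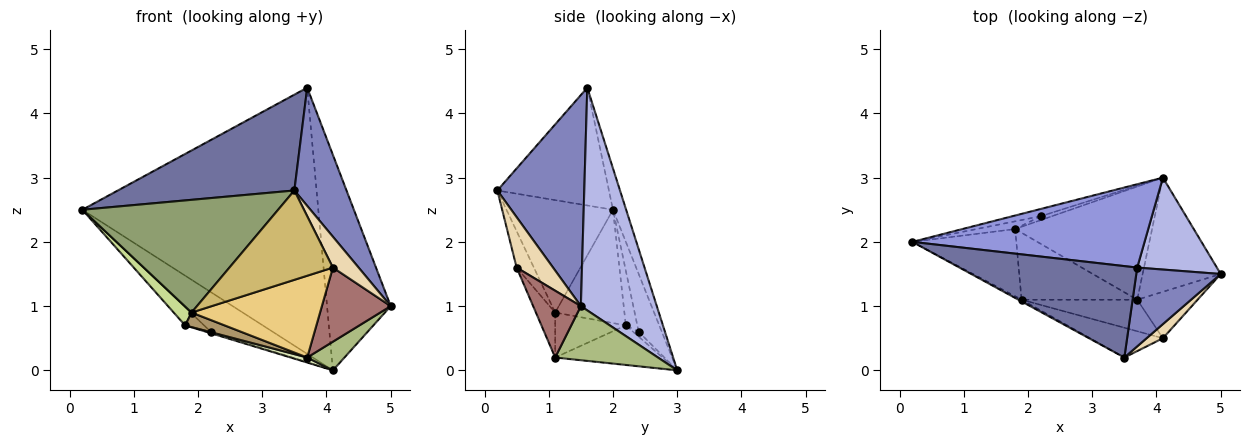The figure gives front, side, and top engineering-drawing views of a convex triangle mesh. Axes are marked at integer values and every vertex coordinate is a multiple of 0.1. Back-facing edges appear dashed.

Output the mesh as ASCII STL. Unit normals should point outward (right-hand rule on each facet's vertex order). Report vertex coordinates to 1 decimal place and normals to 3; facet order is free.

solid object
 facet normal -0.416 -0.658 0.628
  outer loop
   vertex 3.7 1.6 4.4
   vertex 0.2 2.0 2.5
   vertex 3.5 0.2 2.8
  endloop
 endfacet
 facet normal 0.811 -0.487 0.324
  outer loop
   vertex 3.7 1.6 4.4
   vertex 3.5 0.2 2.8
   vertex 5.0 1.5 1.0
  endloop
 endfacet
 facet normal -0.053 0.953 0.298
  outer loop
   vertex 4.1 3.0 0.0
   vertex 0.2 2.0 2.5
   vertex 3.7 1.6 4.4
  endloop
 endfacet
 facet normal 0.739 0.620 0.264
  outer loop
   vertex 4.1 3.0 0.0
   vertex 3.7 1.6 4.4
   vertex 5.0 1.5 1.0
  endloop
 endfacet
 facet normal -0.478 -0.878 -0.014
  outer loop
   vertex 1.9 1.1 0.9
   vertex 3.5 0.2 2.8
   vertex 0.2 2.0 2.5
  endloop
 endfacet
 facet normal 0.558 -0.202 -0.805
  outer loop
   vertex 3.7 1.1 0.2
   vertex 4.1 3.0 0.0
   vertex 5.0 1.5 1.0
  endloop
 endfacet
 facet normal -0.724 -0.187 -0.664
  outer loop
   vertex 1.8 2.2 0.7
   vertex 1.9 1.1 0.9
   vertex 0.2 2.0 2.5
  endloop
 endfacet
 facet normal -0.277 -0.043 -0.960
  outer loop
   vertex 1.8 2.2 0.7
   vertex 4.1 3.0 0.0
   vertex 3.7 1.1 0.2
  endloop
 endfacet
 facet normal -0.355 -0.198 -0.913
  outer loop
   vertex 1.8 2.2 0.7
   vertex 3.7 1.1 0.2
   vertex 1.9 1.1 0.9
  endloop
 endfacet
 facet normal -0.156 -0.937 -0.312
  outer loop
   vertex 4.1 0.5 1.6
   vertex 3.5 0.2 2.8
   vertex 1.9 1.1 0.9
  endloop
 endfacet
 facet normal -0.139 -0.924 -0.356
  outer loop
   vertex 4.1 0.5 1.6
   vertex 1.9 1.1 0.9
   vertex 3.7 1.1 0.2
  endloop
 endfacet
 facet normal 0.790 -0.558 0.256
  outer loop
   vertex 4.1 0.5 1.6
   vertex 5.0 1.5 1.0
   vertex 3.5 0.2 2.8
  endloop
 endfacet
 facet normal 0.507 -0.731 -0.458
  outer loop
   vertex 4.1 0.5 1.6
   vertex 3.7 1.1 0.2
   vertex 5.0 1.5 1.0
  endloop
 endfacet
 facet normal -0.345 0.923 -0.169
  outer loop
   vertex 2.2 2.4 0.6
   vertex 0.2 2.0 2.5
   vertex 4.1 3.0 0.0
  endloop
 endfacet
 facet normal -0.487 0.803 -0.344
  outer loop
   vertex 2.2 2.4 0.6
   vertex 1.8 2.2 0.7
   vertex 0.2 2.0 2.5
  endloop
 endfacet
 facet normal -0.374 0.312 -0.873
  outer loop
   vertex 2.2 2.4 0.6
   vertex 4.1 3.0 0.0
   vertex 1.8 2.2 0.7
  endloop
 endfacet
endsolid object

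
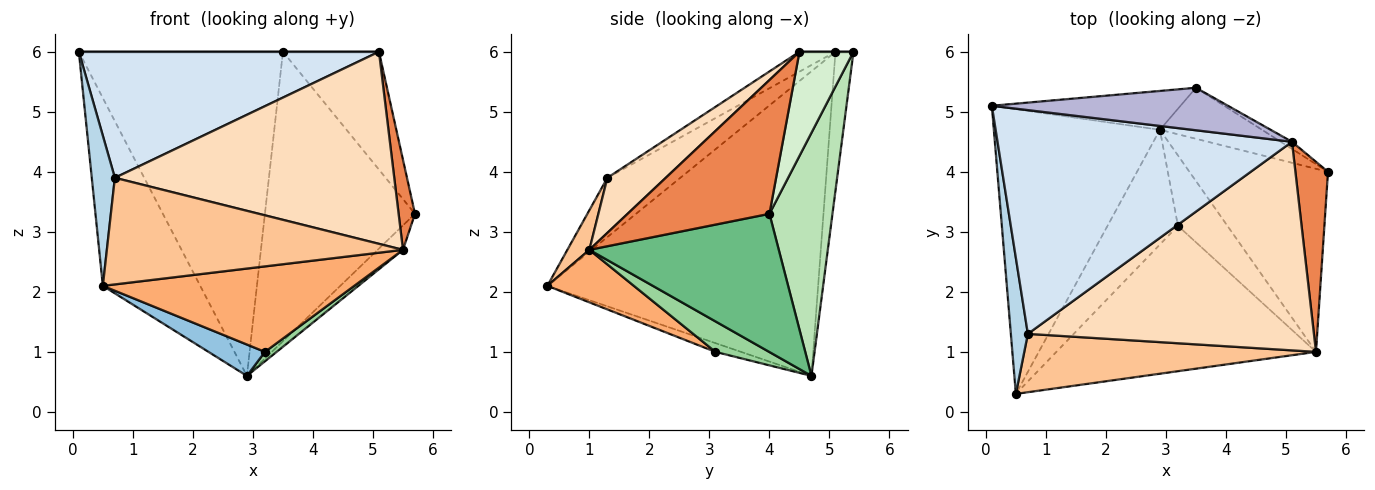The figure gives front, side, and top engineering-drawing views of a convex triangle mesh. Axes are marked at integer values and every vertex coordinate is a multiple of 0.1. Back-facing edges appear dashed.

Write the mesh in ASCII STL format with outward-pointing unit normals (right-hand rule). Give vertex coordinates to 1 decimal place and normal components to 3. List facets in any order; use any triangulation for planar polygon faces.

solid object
 facet normal -0.837 0.301 -0.456
  outer loop
   vertex 2.9 4.7 0.6
   vertex 0.5 0.3 2.1
   vertex 0.1 5.1 6.0
  endloop
 endfacet
 facet normal -0.119 -0.262 -0.958
  outer loop
   vertex 3.2 3.1 1.0
   vertex 0.5 0.3 2.1
   vertex 2.9 4.7 0.6
  endloop
 endfacet
 facet normal -0.920 -0.291 0.264
  outer loop
   vertex 0.7 1.3 3.9
   vertex 0.1 5.1 6.0
   vertex 0.5 0.3 2.1
  endloop
 endfacet
 facet normal -0.059 -0.490 0.870
  outer loop
   vertex 0.7 1.3 3.9
   vertex 5.1 4.5 6.0
   vertex 0.1 5.1 6.0
  endloop
 endfacet
 facet normal 0.966 -0.111 0.235
  outer loop
   vertex 5.5 1.0 2.7
   vertex 5.7 4.0 3.3
   vertex 5.1 4.5 6.0
  endloop
 endfacet
 facet normal 0.172 -0.499 -0.849
  outer loop
   vertex 5.5 1.0 2.7
   vertex 0.5 0.3 2.1
   vertex 3.2 3.1 1.0
  endloop
 endfacet
 facet normal 0.065 -0.875 0.479
  outer loop
   vertex 5.5 1.0 2.7
   vertex 0.7 1.3 3.9
   vertex 0.5 0.3 2.1
  endloop
 endfacet
 facet normal 0.140 -0.671 0.728
  outer loop
   vertex 5.5 1.0 2.7
   vertex 5.1 4.5 6.0
   vertex 0.7 1.3 3.9
  endloop
 endfacet
 facet normal 0.703 0.094 -0.705
  outer loop
   vertex 5.5 1.0 2.7
   vertex 2.9 4.7 0.6
   vertex 5.7 4.0 3.3
  endloop
 endfacet
 facet normal 0.521 -0.114 -0.846
  outer loop
   vertex 5.5 1.0 2.7
   vertex 3.2 3.1 1.0
   vertex 2.9 4.7 0.6
  endloop
 endfacet
 facet normal 0.382 0.910 -0.160
  outer loop
   vertex 3.5 5.4 6.0
   vertex 5.7 4.0 3.3
   vertex 2.9 4.7 0.6
  endloop
 endfacet
 facet normal 0.490 0.870 -0.052
  outer loop
   vertex 3.5 5.4 6.0
   vertex 5.1 4.5 6.0
   vertex 5.7 4.0 3.3
  endloop
 endfacet
 facet normal -0.087 0.989 -0.119
  outer loop
   vertex 3.5 5.4 6.0
   vertex 2.9 4.7 0.6
   vertex 0.1 5.1 6.0
  endloop
 endfacet
 facet normal 0.000 0.000 1.000
  outer loop
   vertex 3.5 5.4 6.0
   vertex 0.1 5.1 6.0
   vertex 5.1 4.5 6.0
  endloop
 endfacet
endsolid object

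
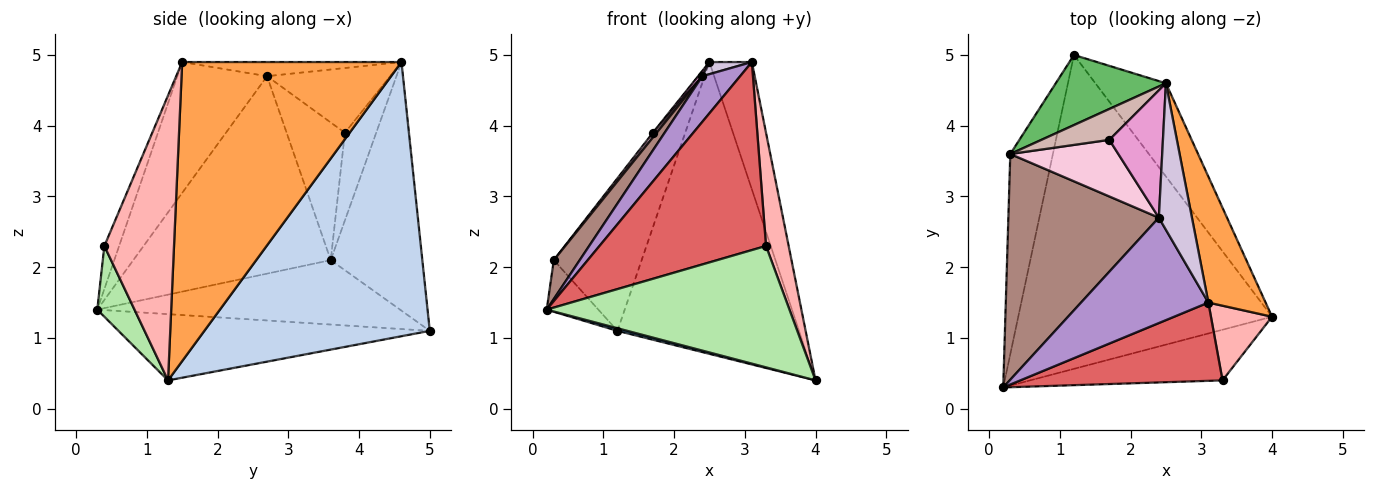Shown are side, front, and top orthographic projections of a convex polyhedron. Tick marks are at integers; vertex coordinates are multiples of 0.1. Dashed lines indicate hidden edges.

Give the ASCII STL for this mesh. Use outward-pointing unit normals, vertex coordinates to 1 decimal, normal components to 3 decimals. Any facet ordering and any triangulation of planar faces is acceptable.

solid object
 facet normal -0.253 -0.008 -0.968
  outer loop
   vertex 1.2 5.0 1.1
   vertex 4.0 1.3 0.4
   vertex 0.2 0.3 1.4
  endloop
 endfacet
 facet normal 0.764 0.615 -0.196
  outer loop
   vertex 2.5 4.6 4.9
   vertex 4.0 1.3 0.4
   vertex 1.2 5.0 1.1
  endloop
 endfacet
 facet normal 0.965 0.187 0.185
  outer loop
   vertex 3.1 1.5 4.9
   vertex 4.0 1.3 0.4
   vertex 2.5 4.6 4.9
  endloop
 endfacet
 facet normal -0.826 0.141 -0.546
  outer loop
   vertex 0.3 3.6 2.1
   vertex 1.2 5.0 1.1
   vertex 0.2 0.3 1.4
  endloop
 endfacet
 facet normal -0.687 0.659 0.305
  outer loop
   vertex 0.3 3.6 2.1
   vertex 2.5 4.6 4.9
   vertex 1.2 5.0 1.1
  endloop
 endfacet
 facet normal 0.140 -0.914 -0.381
  outer loop
   vertex 3.3 0.4 2.3
   vertex 0.2 0.3 1.4
   vertex 4.0 1.3 0.4
  endloop
 endfacet
 facet normal -0.082 -0.920 0.383
  outer loop
   vertex 3.3 0.4 2.3
   vertex 3.1 1.5 4.9
   vertex 0.2 0.3 1.4
  endloop
 endfacet
 facet normal 0.932 -0.303 0.200
  outer loop
   vertex 3.3 0.4 2.3
   vertex 4.0 1.3 0.4
   vertex 3.1 1.5 4.9
  endloop
 endfacet
 facet normal -0.686 -0.289 0.668
  outer loop
   vertex 2.4 2.7 4.7
   vertex 0.2 0.3 1.4
   vertex 3.1 1.5 4.9
  endloop
 endfacet
 facet normal -0.392 -0.076 0.917
  outer loop
   vertex 2.4 2.7 4.7
   vertex 3.1 1.5 4.9
   vertex 2.5 4.6 4.9
  endloop
 endfacet
 facet normal -0.791 -0.104 0.603
  outer loop
   vertex 2.4 2.7 4.7
   vertex 0.3 3.6 2.1
   vertex 0.2 0.3 1.4
  endloop
 endfacet
 facet normal -0.790 0.025 0.612
  outer loop
   vertex 1.7 3.8 3.9
   vertex 2.5 4.6 4.9
   vertex 0.3 3.6 2.1
  endloop
 endfacet
 facet normal -0.770 -0.027 0.637
  outer loop
   vertex 1.7 3.8 3.9
   vertex 2.4 2.7 4.7
   vertex 2.5 4.6 4.9
  endloop
 endfacet
 facet normal -0.786 -0.051 0.617
  outer loop
   vertex 1.7 3.8 3.9
   vertex 0.3 3.6 2.1
   vertex 2.4 2.7 4.7
  endloop
 endfacet
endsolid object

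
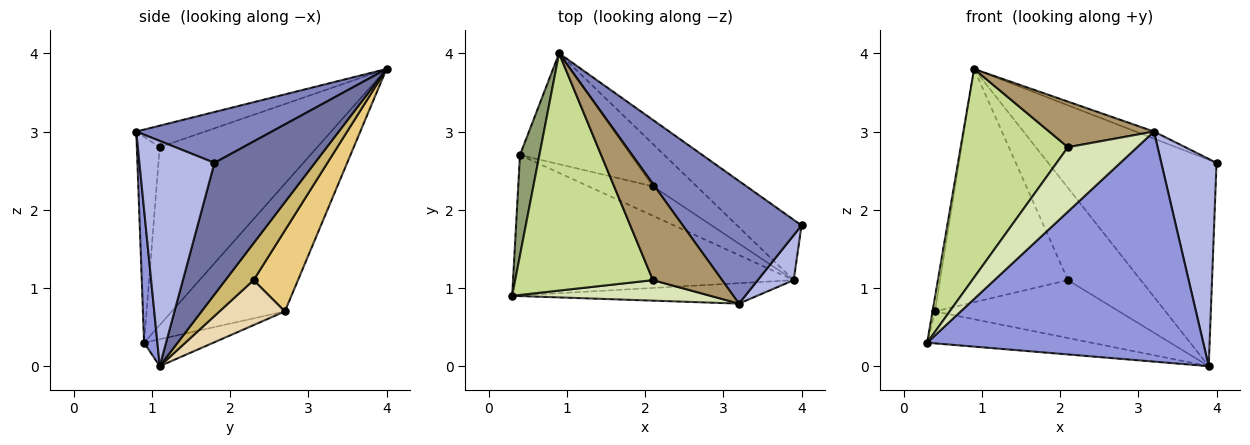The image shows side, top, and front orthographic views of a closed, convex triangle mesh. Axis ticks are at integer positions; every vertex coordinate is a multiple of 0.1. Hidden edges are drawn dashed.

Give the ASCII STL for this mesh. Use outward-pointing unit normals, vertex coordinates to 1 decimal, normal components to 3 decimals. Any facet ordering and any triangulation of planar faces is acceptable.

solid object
 facet normal 0.497 0.833 -0.243
  outer loop
   vertex 3.9 1.1 0.0
   vertex 0.9 4.0 3.8
   vertex 4.0 1.8 2.6
  endloop
 endfacet
 facet normal 0.393 0.053 0.918
  outer loop
   vertex 3.2 0.8 3.0
   vertex 4.0 1.8 2.6
   vertex 0.9 4.0 3.8
  endloop
 endfacet
 facet normal 0.048 -0.995 -0.088
  outer loop
   vertex 3.2 0.8 3.0
   vertex 0.3 0.9 0.3
   vertex 3.9 1.1 0.0
  endloop
 endfacet
 facet normal 0.799 -0.588 0.128
  outer loop
   vertex 3.2 0.8 3.0
   vertex 3.9 1.1 0.0
   vertex 4.0 1.8 2.6
  endloop
 endfacet
 facet normal -0.988 0.021 0.150
  outer loop
   vertex 0.4 2.7 0.7
   vertex 0.3 0.9 0.3
   vertex 0.9 4.0 3.8
  endloop
 endfacet
 facet normal -0.093 0.221 -0.971
  outer loop
   vertex 0.4 2.7 0.7
   vertex 3.9 1.1 0.0
   vertex 0.3 0.9 0.3
  endloop
 endfacet
 facet normal -0.696 -0.474 0.539
  outer loop
   vertex 2.1 1.1 2.8
   vertex 0.9 4.0 3.8
   vertex 0.3 0.9 0.3
  endloop
 endfacet
 facet normal -0.300 -0.909 0.289
  outer loop
   vertex 2.1 1.1 2.8
   vertex 0.3 0.9 0.3
   vertex 3.2 0.8 3.0
  endloop
 endfacet
 facet normal -0.271 -0.412 0.870
  outer loop
   vertex 2.1 1.1 2.8
   vertex 3.2 0.8 3.0
   vertex 0.9 4.0 3.8
  endloop
 endfacet
 facet normal 0.332 0.858 -0.393
  outer loop
   vertex 2.1 2.3 1.1
   vertex 0.9 4.0 3.8
   vertex 3.9 1.1 0.0
  endloop
 endfacet
 facet normal 0.299 0.862 -0.410
  outer loop
   vertex 2.1 2.3 1.1
   vertex 0.4 2.7 0.7
   vertex 0.9 4.0 3.8
  endloop
 endfacet
 facet normal 0.302 0.849 -0.433
  outer loop
   vertex 2.1 2.3 1.1
   vertex 3.9 1.1 0.0
   vertex 0.4 2.7 0.7
  endloop
 endfacet
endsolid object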